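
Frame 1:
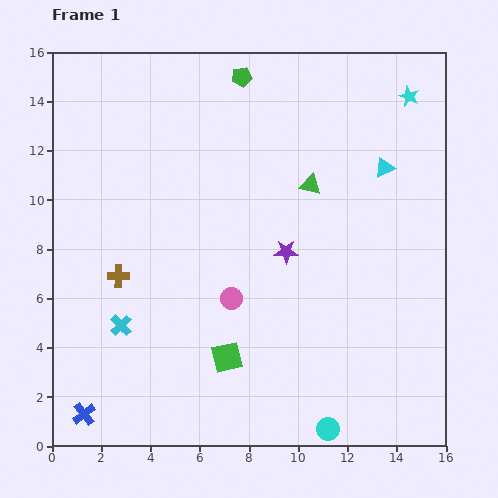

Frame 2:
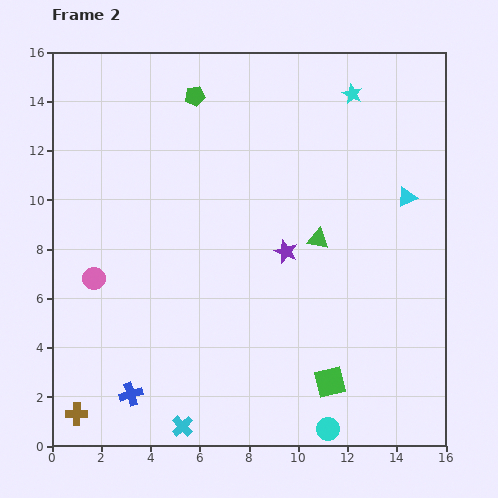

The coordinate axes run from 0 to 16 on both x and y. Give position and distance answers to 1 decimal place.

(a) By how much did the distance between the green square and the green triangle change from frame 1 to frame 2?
-2.0

Distance in frame 1: 7.8. Distance in frame 2: 5.8.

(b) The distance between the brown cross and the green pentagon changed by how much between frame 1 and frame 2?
+4.3

Distance in frame 1: 9.5. Distance in frame 2: 13.8.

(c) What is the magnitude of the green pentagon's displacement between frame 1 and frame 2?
2.1

The green pentagon moved from (7.7, 15.0) to (5.8, 14.2), a distance of √(1.9² + 0.8²) ≈ 2.1.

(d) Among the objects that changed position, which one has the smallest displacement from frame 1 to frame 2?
the cyan triangle

(moved 1.5)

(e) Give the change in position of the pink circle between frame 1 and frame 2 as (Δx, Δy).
(-5.6, 0.8)

The pink circle was at (7.3, 6.0) in frame 1 and (1.7, 6.8) in frame 2.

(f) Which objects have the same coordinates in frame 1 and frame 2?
the cyan circle, the purple star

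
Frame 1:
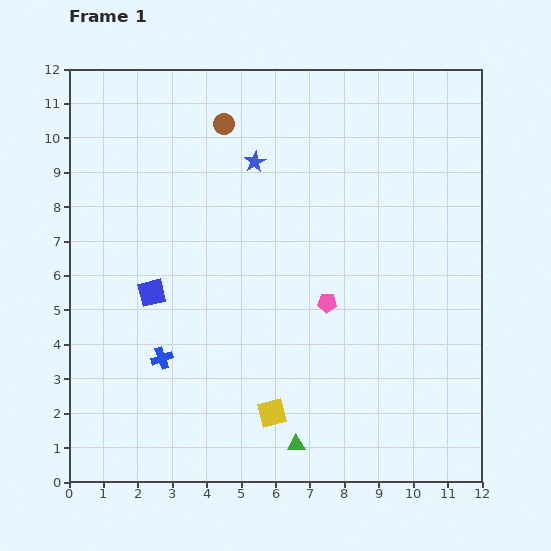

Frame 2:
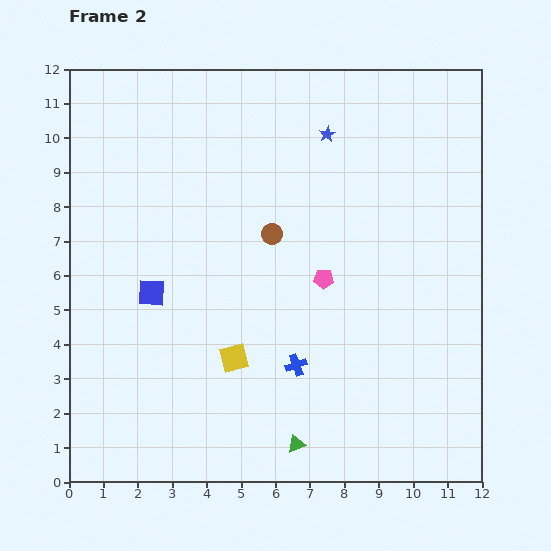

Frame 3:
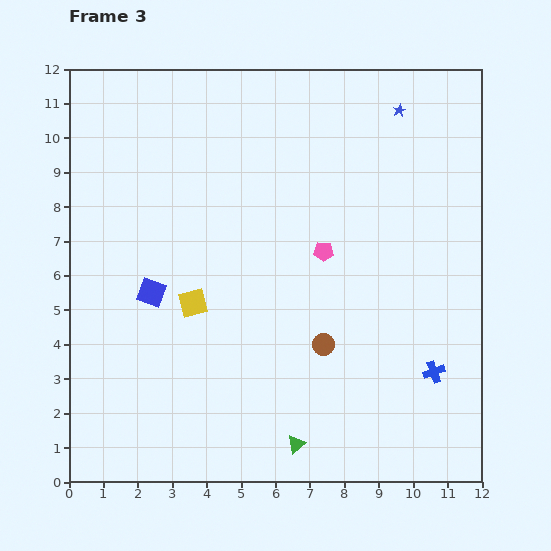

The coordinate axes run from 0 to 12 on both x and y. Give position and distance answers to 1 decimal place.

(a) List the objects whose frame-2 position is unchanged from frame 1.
the blue square, the green triangle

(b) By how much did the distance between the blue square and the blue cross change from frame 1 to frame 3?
+6.6

Distance in frame 1: 1.9. Distance in frame 3: 8.5.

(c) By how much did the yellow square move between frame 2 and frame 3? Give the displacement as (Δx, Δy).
(-1.2, 1.6)

The yellow square was at (4.8, 3.6) in frame 2 and (3.6, 5.2) in frame 3.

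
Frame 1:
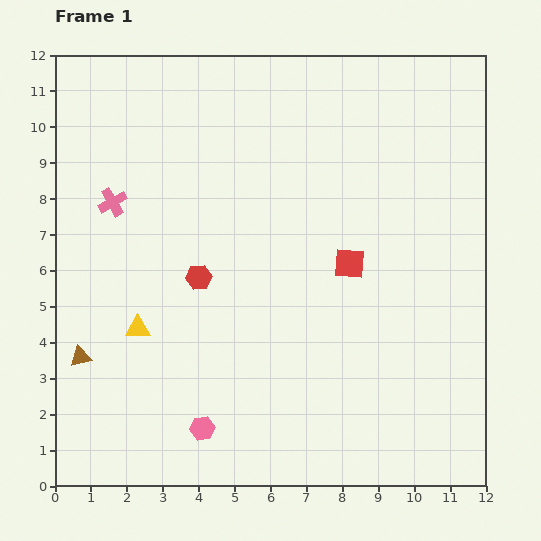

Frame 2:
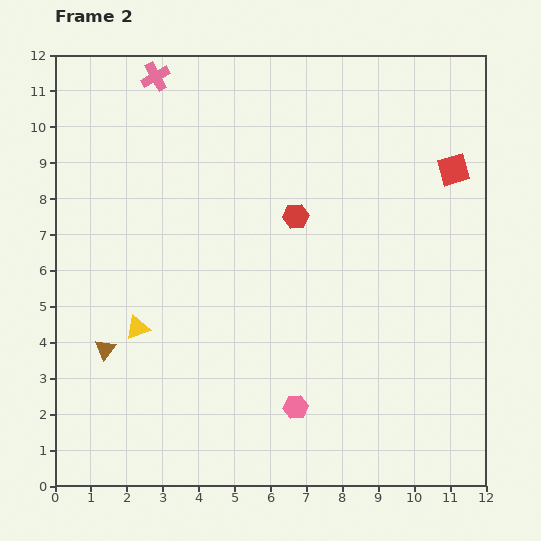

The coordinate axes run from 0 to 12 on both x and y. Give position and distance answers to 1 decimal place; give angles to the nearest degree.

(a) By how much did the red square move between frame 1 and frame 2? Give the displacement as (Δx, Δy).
(2.9, 2.6)

The red square was at (8.2, 6.2) in frame 1 and (11.1, 8.8) in frame 2.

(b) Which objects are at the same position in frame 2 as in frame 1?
the yellow triangle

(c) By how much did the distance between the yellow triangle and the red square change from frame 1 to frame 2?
+3.6

Distance in frame 1: 6.2. Distance in frame 2: 9.8.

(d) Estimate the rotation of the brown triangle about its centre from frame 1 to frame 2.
38° counter-clockwise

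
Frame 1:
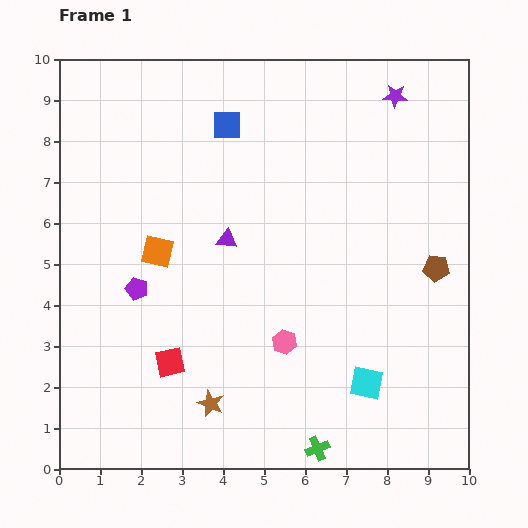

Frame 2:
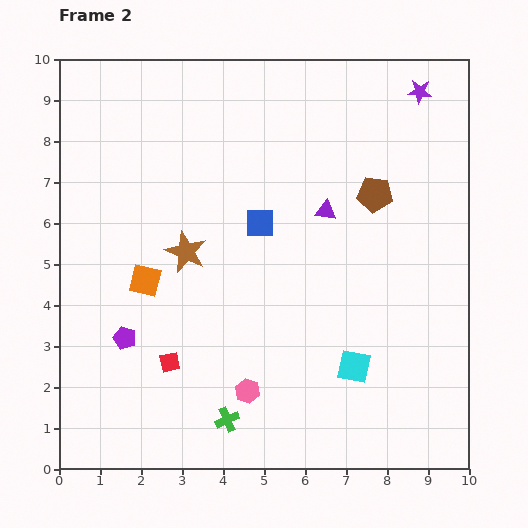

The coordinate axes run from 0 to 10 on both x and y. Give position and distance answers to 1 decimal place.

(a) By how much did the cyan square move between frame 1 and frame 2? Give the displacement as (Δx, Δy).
(-0.3, 0.4)

The cyan square was at (7.5, 2.1) in frame 1 and (7.2, 2.5) in frame 2.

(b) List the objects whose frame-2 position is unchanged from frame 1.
the red square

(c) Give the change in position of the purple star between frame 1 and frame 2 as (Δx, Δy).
(0.6, 0.1)

The purple star was at (8.2, 9.1) in frame 1 and (8.8, 9.2) in frame 2.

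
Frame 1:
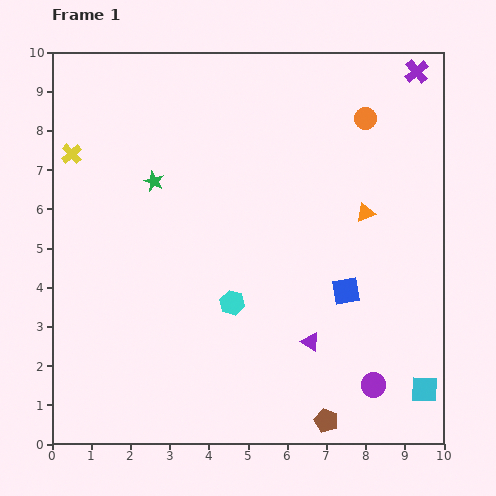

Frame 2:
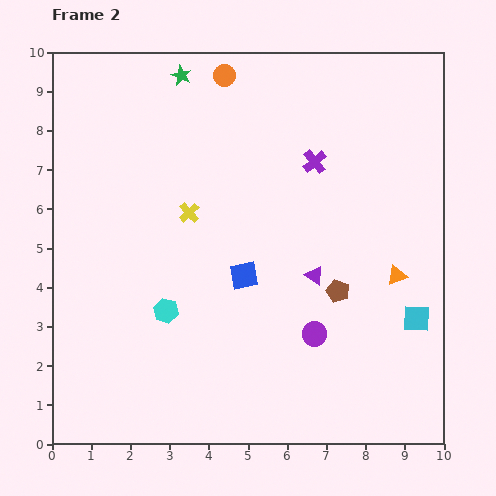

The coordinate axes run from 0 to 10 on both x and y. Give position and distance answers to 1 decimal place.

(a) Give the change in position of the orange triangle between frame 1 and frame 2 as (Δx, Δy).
(0.8, -1.6)

The orange triangle was at (8.0, 5.9) in frame 1 and (8.8, 4.3) in frame 2.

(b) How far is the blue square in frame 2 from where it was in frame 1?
2.6

The blue square moved from (7.5, 3.9) to (4.9, 4.3), a distance of √(2.6² + 0.4²) ≈ 2.6.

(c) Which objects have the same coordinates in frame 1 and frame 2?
none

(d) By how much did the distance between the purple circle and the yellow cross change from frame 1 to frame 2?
-5.2

Distance in frame 1: 9.7. Distance in frame 2: 4.5.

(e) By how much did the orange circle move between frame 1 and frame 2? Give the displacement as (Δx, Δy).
(-3.6, 1.1)

The orange circle was at (8.0, 8.3) in frame 1 and (4.4, 9.4) in frame 2.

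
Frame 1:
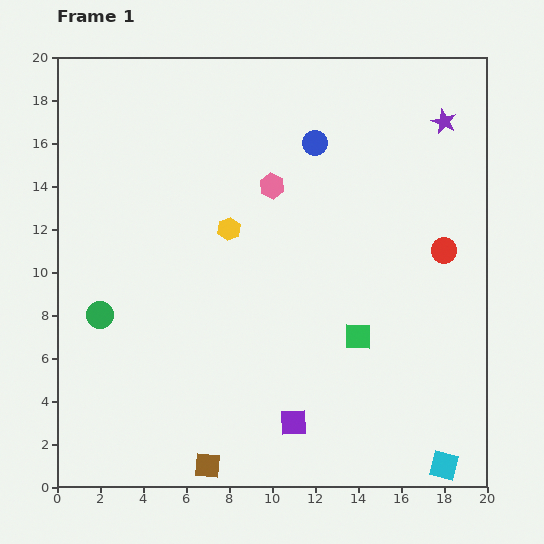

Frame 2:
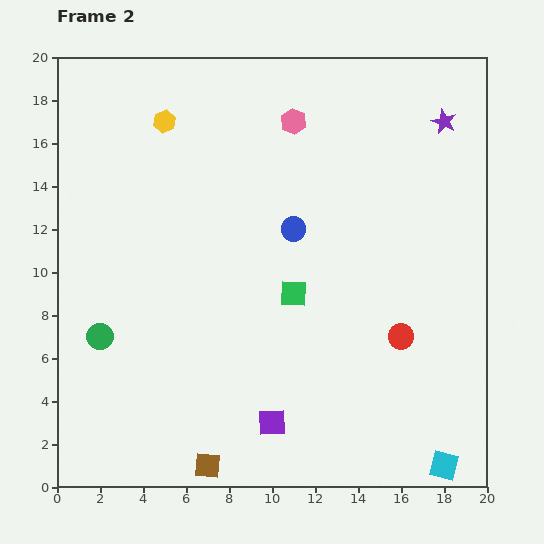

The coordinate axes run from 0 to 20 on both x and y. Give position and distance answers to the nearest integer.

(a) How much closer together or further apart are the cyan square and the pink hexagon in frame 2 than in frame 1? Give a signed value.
+2

Distance in frame 1: 15. Distance in frame 2: 17.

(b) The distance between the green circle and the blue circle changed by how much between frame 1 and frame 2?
-3

Distance in frame 1: 13. Distance in frame 2: 10.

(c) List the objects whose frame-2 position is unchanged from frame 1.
the brown square, the purple star, the cyan square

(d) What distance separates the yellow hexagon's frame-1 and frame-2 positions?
6

The yellow hexagon moved from (8, 12) to (5, 17), a distance of √(3² + 5²) ≈ 6.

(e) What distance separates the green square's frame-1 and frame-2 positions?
4

The green square moved from (14, 7) to (11, 9), a distance of √(3² + 2²) ≈ 4.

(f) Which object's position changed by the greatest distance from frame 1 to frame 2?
the yellow hexagon

(moved 6; next 4)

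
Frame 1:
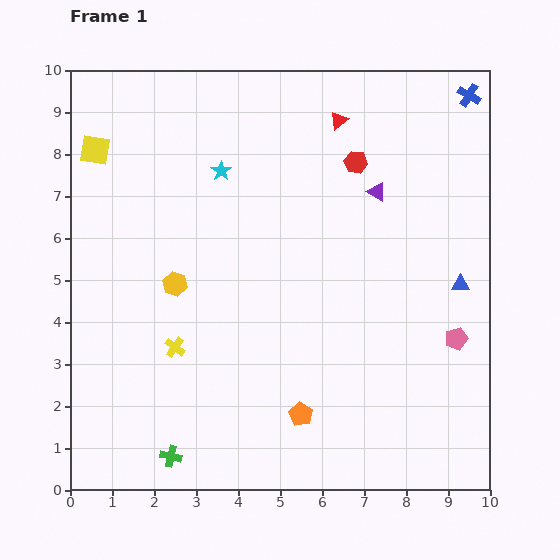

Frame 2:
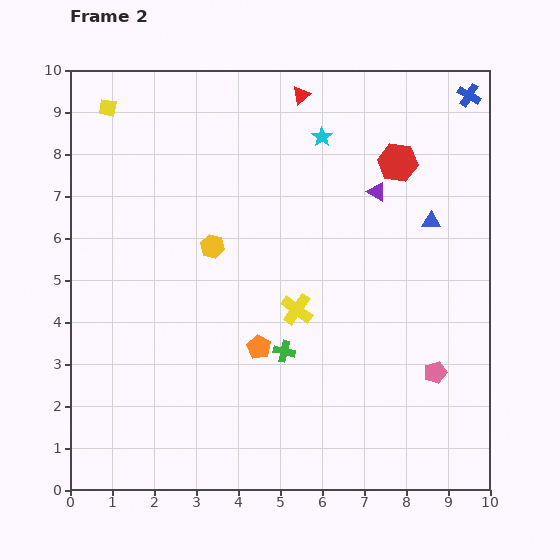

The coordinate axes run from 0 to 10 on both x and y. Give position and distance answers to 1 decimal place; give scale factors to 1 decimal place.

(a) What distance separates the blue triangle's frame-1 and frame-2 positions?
1.7

The blue triangle moved from (9.3, 4.9) to (8.6, 6.4), a distance of √(0.7² + 1.5²) ≈ 1.7.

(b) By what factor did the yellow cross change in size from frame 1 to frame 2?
1.5×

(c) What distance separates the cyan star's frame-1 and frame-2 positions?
2.5

The cyan star moved from (3.6, 7.6) to (6.0, 8.4), a distance of √(2.4² + 0.8²) ≈ 2.5.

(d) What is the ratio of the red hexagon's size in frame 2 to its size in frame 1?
1.7×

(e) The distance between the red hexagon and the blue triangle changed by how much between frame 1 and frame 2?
-2.2

Distance in frame 1: 3.8. Distance in frame 2: 1.6.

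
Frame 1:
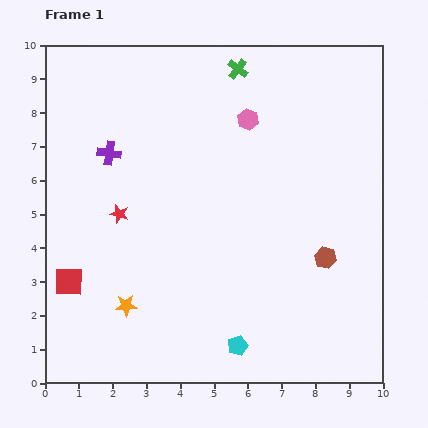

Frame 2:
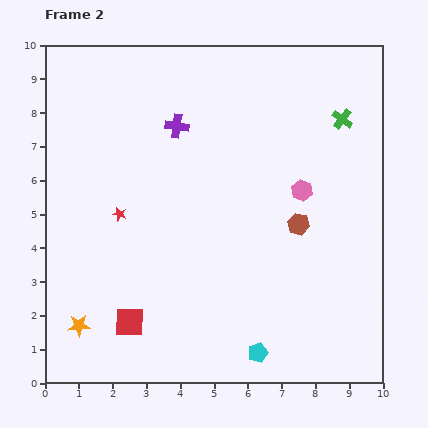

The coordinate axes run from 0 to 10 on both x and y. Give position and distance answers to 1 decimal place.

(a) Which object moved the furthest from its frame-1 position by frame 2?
the green cross

(moved 3.4; next 2.6)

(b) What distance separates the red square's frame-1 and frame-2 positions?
2.2

The red square moved from (0.7, 3.0) to (2.5, 1.8), a distance of √(1.8² + 1.2²) ≈ 2.2.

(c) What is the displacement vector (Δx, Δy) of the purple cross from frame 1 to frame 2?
(2.0, 0.8)

The purple cross was at (1.9, 6.8) in frame 1 and (3.9, 7.6) in frame 2.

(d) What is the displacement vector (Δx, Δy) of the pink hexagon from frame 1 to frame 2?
(1.6, -2.1)

The pink hexagon was at (6.0, 7.8) in frame 1 and (7.6, 5.7) in frame 2.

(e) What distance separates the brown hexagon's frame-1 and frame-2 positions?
1.3

The brown hexagon moved from (8.3, 3.7) to (7.5, 4.7), a distance of √(0.8² + 1.0²) ≈ 1.3.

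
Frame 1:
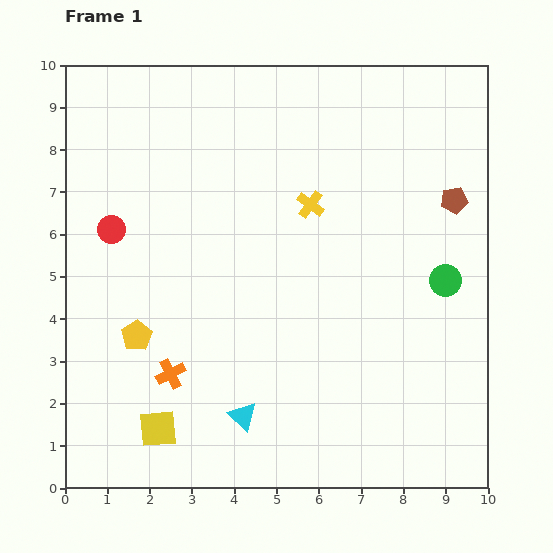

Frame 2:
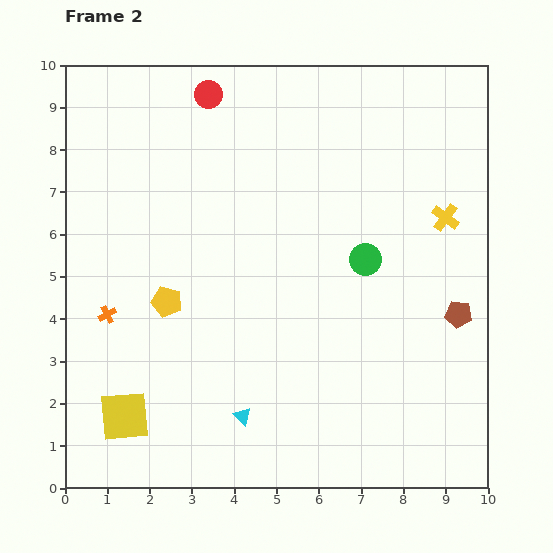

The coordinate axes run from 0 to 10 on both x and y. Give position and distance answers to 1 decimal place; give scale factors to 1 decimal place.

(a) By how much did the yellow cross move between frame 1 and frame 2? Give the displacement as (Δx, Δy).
(3.2, -0.3)

The yellow cross was at (5.8, 6.7) in frame 1 and (9.0, 6.4) in frame 2.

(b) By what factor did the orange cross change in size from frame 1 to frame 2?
0.6×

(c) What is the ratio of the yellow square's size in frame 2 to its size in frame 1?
1.3×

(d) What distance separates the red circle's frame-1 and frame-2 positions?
3.9

The red circle moved from (1.1, 6.1) to (3.4, 9.3), a distance of √(2.3² + 3.2²) ≈ 3.9.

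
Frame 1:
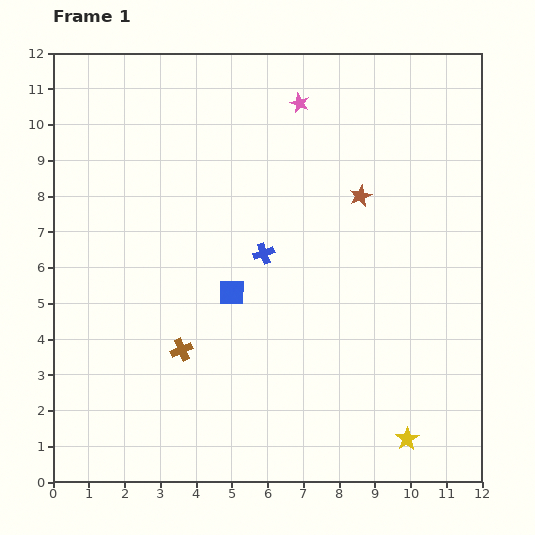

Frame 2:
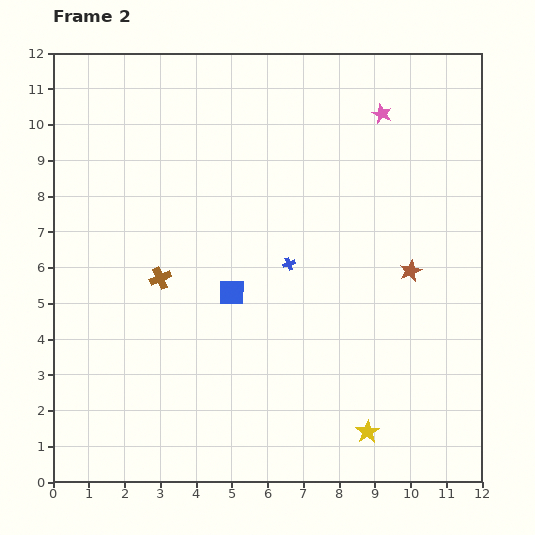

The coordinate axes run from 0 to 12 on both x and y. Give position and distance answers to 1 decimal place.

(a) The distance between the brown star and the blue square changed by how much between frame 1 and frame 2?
+0.5

Distance in frame 1: 4.5. Distance in frame 2: 5.0.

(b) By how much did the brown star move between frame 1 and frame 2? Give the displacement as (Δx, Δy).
(1.4, -2.1)

The brown star was at (8.6, 8.0) in frame 1 and (10.0, 5.9) in frame 2.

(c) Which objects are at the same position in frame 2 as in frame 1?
the blue square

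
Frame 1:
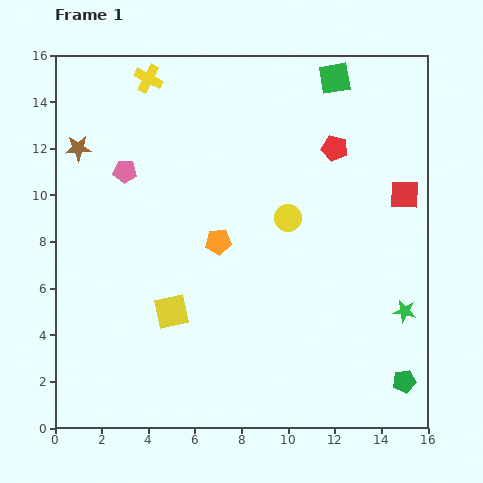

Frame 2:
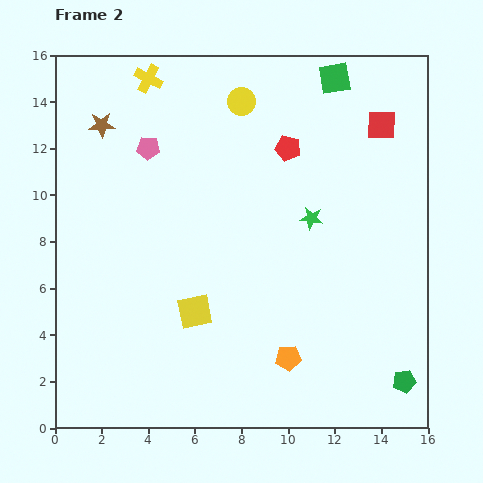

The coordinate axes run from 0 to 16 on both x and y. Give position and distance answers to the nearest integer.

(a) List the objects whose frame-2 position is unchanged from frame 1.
the green pentagon, the yellow cross, the green square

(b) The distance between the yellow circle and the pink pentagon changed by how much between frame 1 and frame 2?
-3

Distance in frame 1: 7. Distance in frame 2: 4.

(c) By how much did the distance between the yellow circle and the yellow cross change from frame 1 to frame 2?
-4

Distance in frame 1: 8. Distance in frame 2: 4.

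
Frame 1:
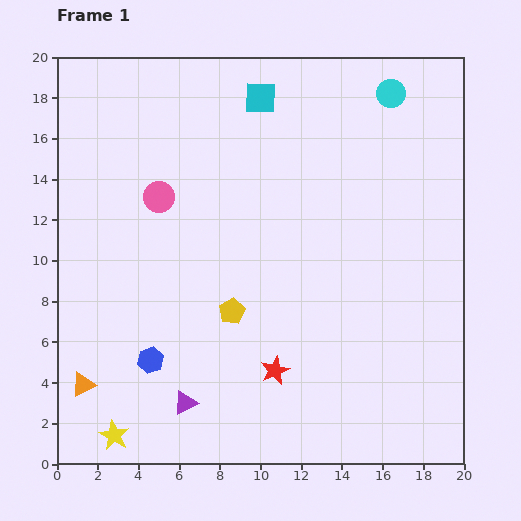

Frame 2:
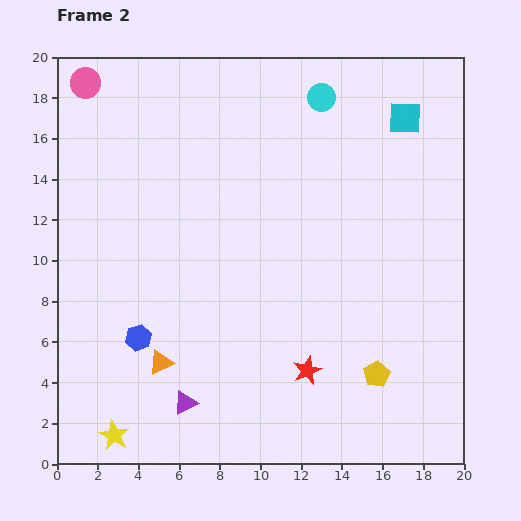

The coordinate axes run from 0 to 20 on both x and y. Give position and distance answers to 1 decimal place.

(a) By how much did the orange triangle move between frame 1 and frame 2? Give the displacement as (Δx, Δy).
(3.8, 1.1)

The orange triangle was at (1.3, 3.9) in frame 1 and (5.1, 5.0) in frame 2.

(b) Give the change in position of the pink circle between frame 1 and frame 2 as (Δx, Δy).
(-3.6, 5.6)

The pink circle was at (5.0, 13.1) in frame 1 and (1.4, 18.7) in frame 2.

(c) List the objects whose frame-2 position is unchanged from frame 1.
the yellow star, the purple triangle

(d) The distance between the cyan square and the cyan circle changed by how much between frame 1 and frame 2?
-2.2

Distance in frame 1: 6.4. Distance in frame 2: 4.2.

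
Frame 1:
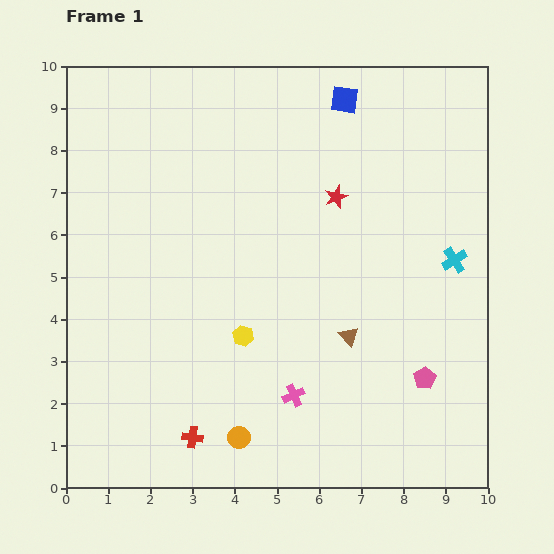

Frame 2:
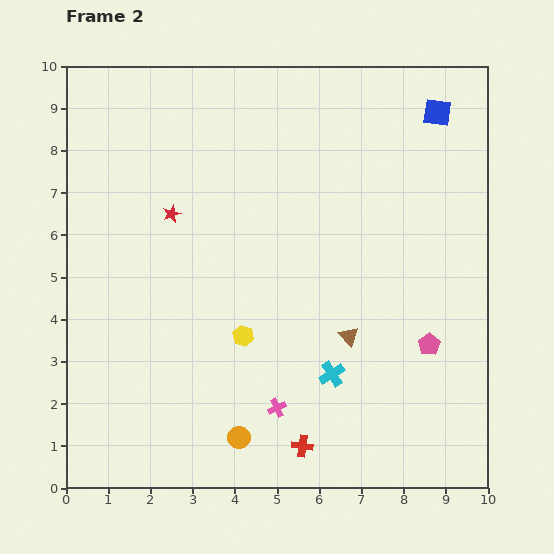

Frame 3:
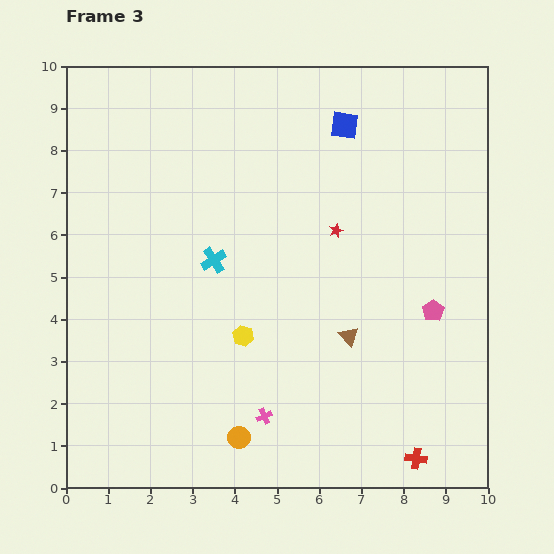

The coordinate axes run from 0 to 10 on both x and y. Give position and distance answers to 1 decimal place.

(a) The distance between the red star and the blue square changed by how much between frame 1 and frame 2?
+4.4

Distance in frame 1: 2.3. Distance in frame 2: 6.7.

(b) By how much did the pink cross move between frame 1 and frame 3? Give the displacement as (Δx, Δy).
(-0.7, -0.5)

The pink cross was at (5.4, 2.2) in frame 1 and (4.7, 1.7) in frame 3.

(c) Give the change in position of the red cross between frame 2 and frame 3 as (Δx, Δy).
(2.7, -0.3)

The red cross was at (5.6, 1.0) in frame 2 and (8.3, 0.7) in frame 3.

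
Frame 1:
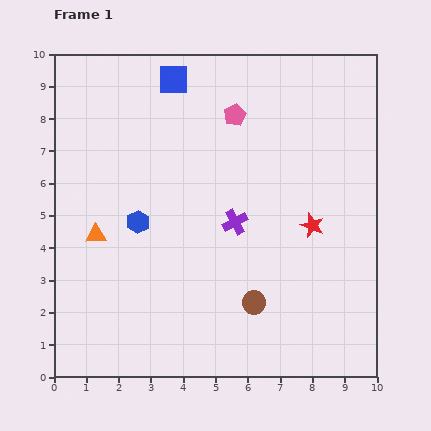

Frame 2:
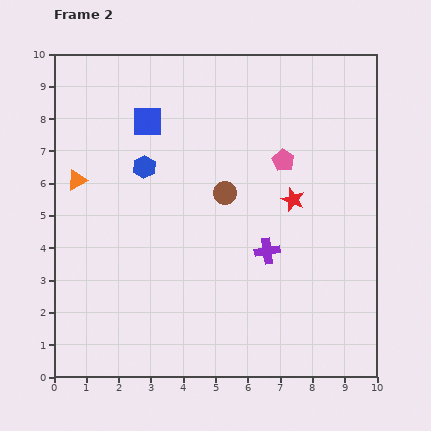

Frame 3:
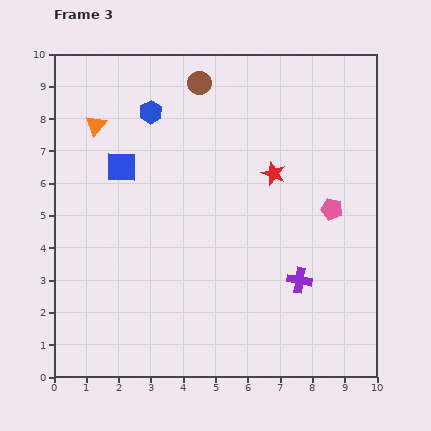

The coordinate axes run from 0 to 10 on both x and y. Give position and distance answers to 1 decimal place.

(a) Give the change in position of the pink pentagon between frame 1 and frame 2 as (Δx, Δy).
(1.5, -1.4)

The pink pentagon was at (5.6, 8.1) in frame 1 and (7.1, 6.7) in frame 2.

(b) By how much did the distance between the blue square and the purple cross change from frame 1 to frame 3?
+1.7

Distance in frame 1: 4.8. Distance in frame 3: 6.5.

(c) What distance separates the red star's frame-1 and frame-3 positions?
2.0

The red star moved from (8.0, 4.7) to (6.8, 6.3), a distance of √(1.2² + 1.6²) ≈ 2.0.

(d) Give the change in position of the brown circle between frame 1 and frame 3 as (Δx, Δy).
(-1.7, 6.8)

The brown circle was at (6.2, 2.3) in frame 1 and (4.5, 9.1) in frame 3.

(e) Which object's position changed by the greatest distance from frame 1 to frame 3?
the brown circle

(moved 7.0; next 4.2)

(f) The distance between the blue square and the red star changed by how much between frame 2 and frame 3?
-0.4

Distance in frame 2: 5.1. Distance in frame 3: 4.7.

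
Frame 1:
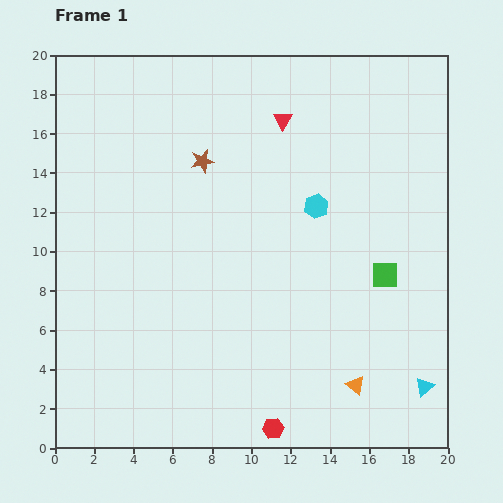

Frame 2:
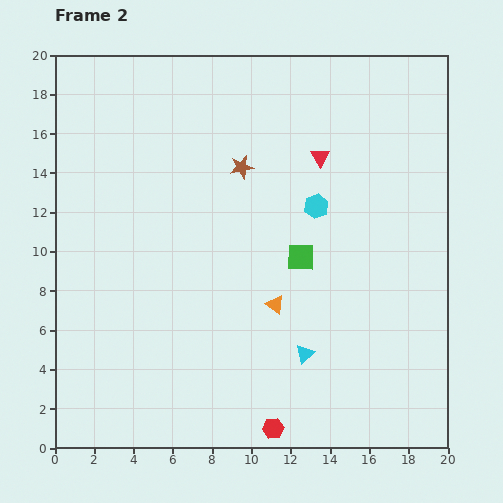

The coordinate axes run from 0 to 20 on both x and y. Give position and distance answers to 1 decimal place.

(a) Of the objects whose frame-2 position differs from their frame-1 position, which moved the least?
the brown star

(moved 2.0)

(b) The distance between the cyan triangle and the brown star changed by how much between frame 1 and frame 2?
-6.1

Distance in frame 1: 16.1. Distance in frame 2: 10.0.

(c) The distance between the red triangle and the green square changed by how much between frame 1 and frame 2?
-4.3

Distance in frame 1: 9.5. Distance in frame 2: 5.2.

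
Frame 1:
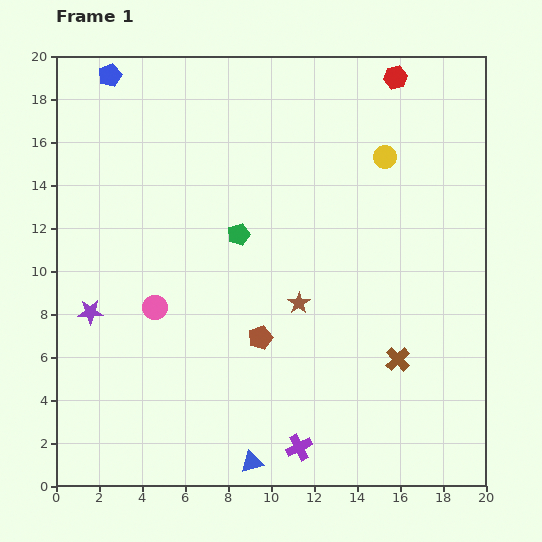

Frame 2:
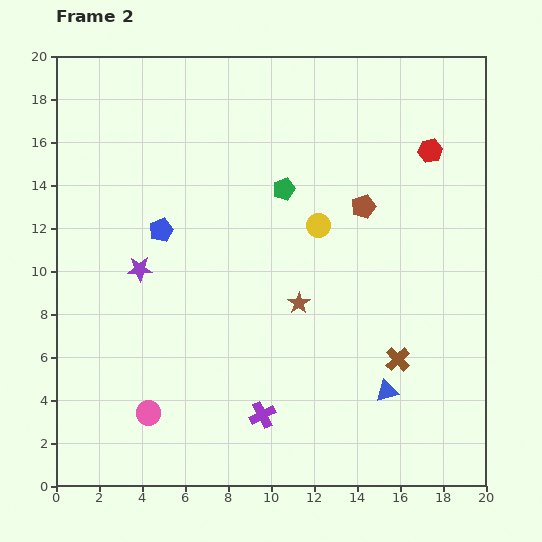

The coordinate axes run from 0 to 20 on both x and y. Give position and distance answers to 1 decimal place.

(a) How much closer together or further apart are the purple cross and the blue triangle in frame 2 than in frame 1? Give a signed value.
+3.6

Distance in frame 1: 2.3. Distance in frame 2: 5.9.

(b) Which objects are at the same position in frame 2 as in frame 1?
the brown cross, the brown star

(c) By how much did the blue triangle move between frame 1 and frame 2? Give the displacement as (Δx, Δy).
(6.3, 3.3)

The blue triangle was at (9.1, 1.1) in frame 1 and (15.4, 4.4) in frame 2.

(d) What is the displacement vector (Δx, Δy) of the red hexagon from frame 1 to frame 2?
(1.6, -3.4)

The red hexagon was at (15.8, 19.0) in frame 1 and (17.4, 15.6) in frame 2.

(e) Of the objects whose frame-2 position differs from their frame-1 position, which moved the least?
the purple cross

(moved 2.3)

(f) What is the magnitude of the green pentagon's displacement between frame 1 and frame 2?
3.0

The green pentagon moved from (8.5, 11.7) to (10.6, 13.8), a distance of √(2.1² + 2.1²) ≈ 3.0.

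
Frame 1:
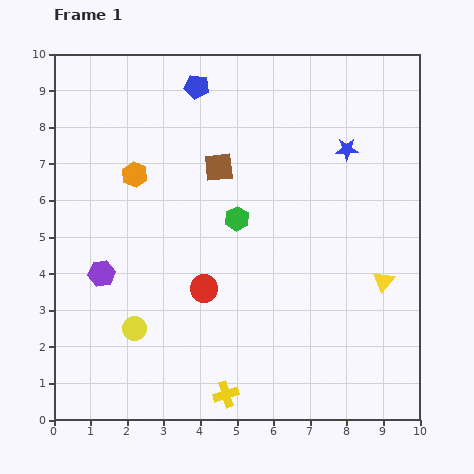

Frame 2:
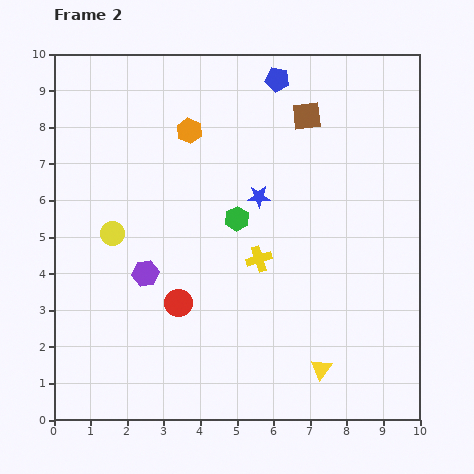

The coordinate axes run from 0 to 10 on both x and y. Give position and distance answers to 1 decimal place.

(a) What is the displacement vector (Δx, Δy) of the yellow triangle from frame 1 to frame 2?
(-1.7, -2.4)

The yellow triangle was at (9.0, 3.8) in frame 1 and (7.3, 1.4) in frame 2.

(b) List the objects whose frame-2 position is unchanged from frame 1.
the green hexagon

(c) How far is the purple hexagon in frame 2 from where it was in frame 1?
1.2

The purple hexagon moved from (1.3, 4.0) to (2.5, 4.0), a distance of √(1.2² + 0.0²) ≈ 1.2.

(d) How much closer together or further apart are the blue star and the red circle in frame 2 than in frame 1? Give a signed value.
-1.8

Distance in frame 1: 5.4. Distance in frame 2: 3.6.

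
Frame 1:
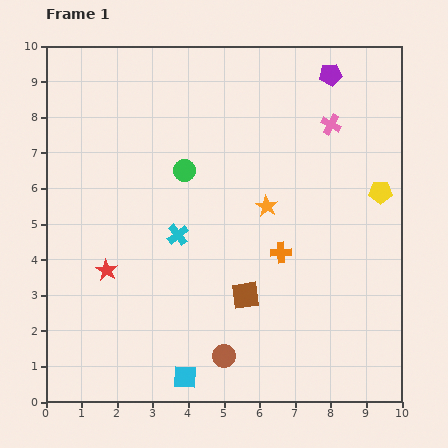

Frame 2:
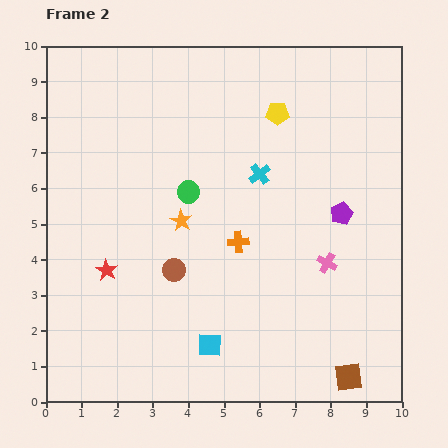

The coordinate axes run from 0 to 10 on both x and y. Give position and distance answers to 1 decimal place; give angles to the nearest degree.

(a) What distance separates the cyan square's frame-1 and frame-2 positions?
1.1

The cyan square moved from (3.9, 0.7) to (4.6, 1.6), a distance of √(0.7² + 0.9²) ≈ 1.1.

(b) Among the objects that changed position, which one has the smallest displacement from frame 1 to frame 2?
the green circle

(moved 0.6)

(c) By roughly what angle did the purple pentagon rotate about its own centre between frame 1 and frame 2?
17° counter-clockwise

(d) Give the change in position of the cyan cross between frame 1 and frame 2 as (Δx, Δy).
(2.3, 1.7)

The cyan cross was at (3.7, 4.7) in frame 1 and (6.0, 6.4) in frame 2.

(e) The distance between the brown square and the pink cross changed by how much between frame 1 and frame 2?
-2.1

Distance in frame 1: 5.4. Distance in frame 2: 3.3.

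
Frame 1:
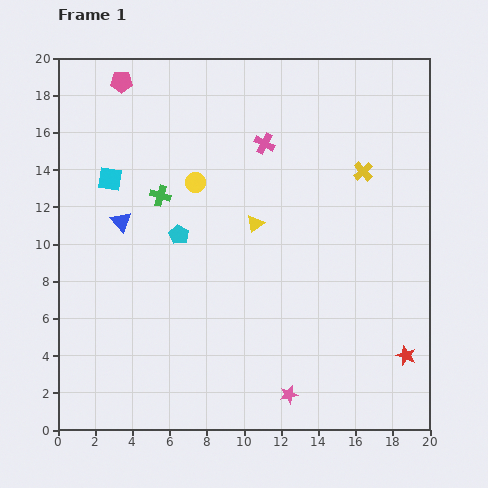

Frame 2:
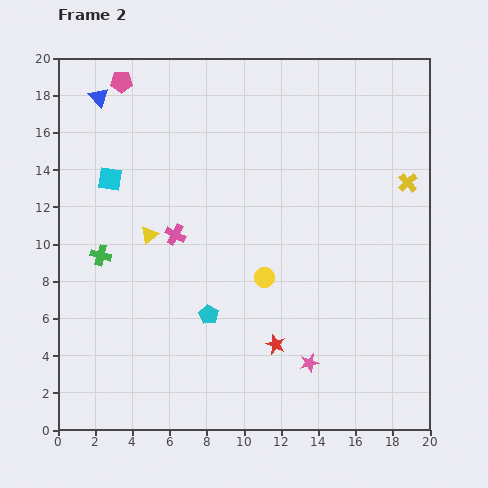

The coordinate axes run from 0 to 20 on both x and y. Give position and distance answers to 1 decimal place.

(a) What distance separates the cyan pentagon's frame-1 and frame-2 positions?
4.6

The cyan pentagon moved from (6.5, 10.5) to (8.1, 6.2), a distance of √(1.6² + 4.3²) ≈ 4.6.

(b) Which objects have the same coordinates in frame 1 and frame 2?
the pink pentagon, the cyan square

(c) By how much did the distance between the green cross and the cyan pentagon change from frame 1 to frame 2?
+4.3

Distance in frame 1: 2.3. Distance in frame 2: 6.6.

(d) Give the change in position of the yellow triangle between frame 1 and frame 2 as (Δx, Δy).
(-5.7, -0.6)

The yellow triangle was at (10.6, 11.1) in frame 1 and (4.9, 10.5) in frame 2.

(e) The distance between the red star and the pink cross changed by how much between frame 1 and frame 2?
-5.7

Distance in frame 1: 13.7. Distance in frame 2: 8.0.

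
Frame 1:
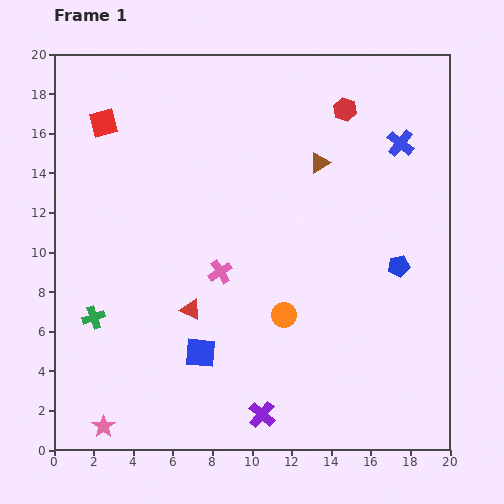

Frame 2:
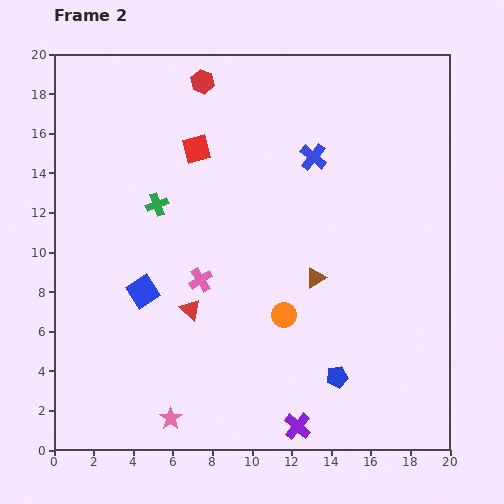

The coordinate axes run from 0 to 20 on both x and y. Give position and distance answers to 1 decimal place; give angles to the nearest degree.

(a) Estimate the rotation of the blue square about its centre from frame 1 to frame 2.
38° counter-clockwise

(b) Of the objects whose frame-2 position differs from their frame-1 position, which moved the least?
the pink cross

(moved 1.1)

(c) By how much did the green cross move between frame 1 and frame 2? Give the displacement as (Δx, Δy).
(3.2, 5.7)

The green cross was at (2.0, 6.7) in frame 1 and (5.2, 12.4) in frame 2.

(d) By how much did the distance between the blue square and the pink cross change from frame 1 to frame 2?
-1.2

Distance in frame 1: 4.2. Distance in frame 2: 3.0.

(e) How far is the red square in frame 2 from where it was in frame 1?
4.9

The red square moved from (2.5, 16.5) to (7.2, 15.2), a distance of √(4.7² + 1.3²) ≈ 4.9.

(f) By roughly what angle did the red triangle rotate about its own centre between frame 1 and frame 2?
15° clockwise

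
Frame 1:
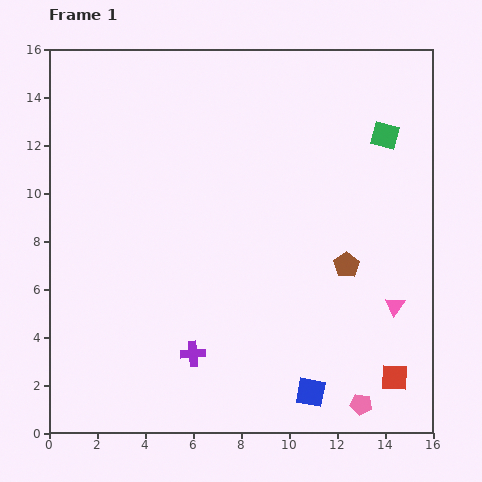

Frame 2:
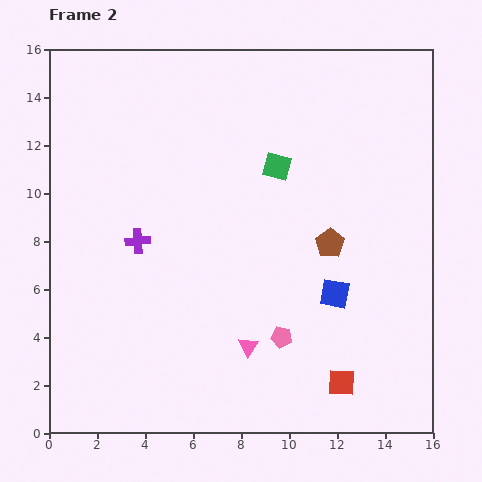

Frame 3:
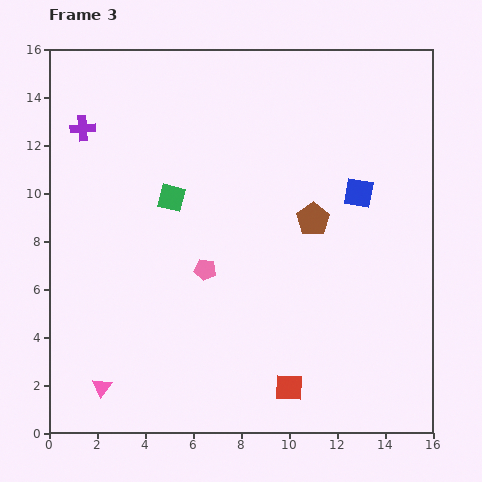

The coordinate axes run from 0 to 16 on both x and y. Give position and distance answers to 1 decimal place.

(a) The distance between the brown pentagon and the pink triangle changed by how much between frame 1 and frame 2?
+2.9

Distance in frame 1: 2.6. Distance in frame 2: 5.5.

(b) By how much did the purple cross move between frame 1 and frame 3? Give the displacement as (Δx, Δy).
(-4.6, 9.4)

The purple cross was at (6.0, 3.3) in frame 1 and (1.4, 12.7) in frame 3.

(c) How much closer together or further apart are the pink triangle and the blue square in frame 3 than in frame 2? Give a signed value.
+9.2

Distance in frame 2: 4.2. Distance in frame 3: 13.4.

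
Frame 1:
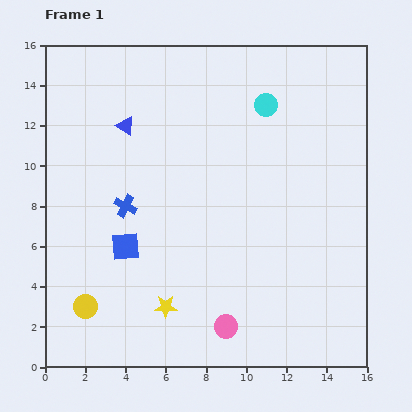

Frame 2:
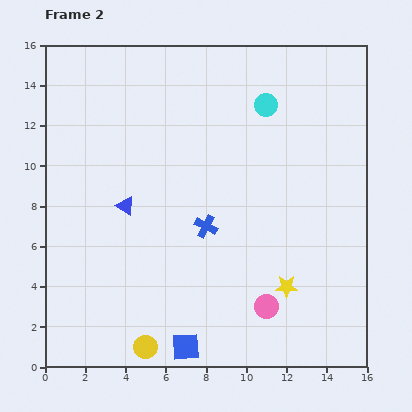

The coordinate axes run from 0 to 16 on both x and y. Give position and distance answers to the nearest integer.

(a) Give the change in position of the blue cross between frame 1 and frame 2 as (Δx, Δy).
(4, -1)

The blue cross was at (4, 8) in frame 1 and (8, 7) in frame 2.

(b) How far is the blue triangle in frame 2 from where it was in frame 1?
4

The blue triangle moved from (4, 12) to (4, 8), a distance of √(0² + 4²) ≈ 4.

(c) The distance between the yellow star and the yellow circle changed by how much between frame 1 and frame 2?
+4

Distance in frame 1: 4. Distance in frame 2: 8.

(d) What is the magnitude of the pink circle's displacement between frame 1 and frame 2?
2

The pink circle moved from (9, 2) to (11, 3), a distance of √(2² + 1²) ≈ 2.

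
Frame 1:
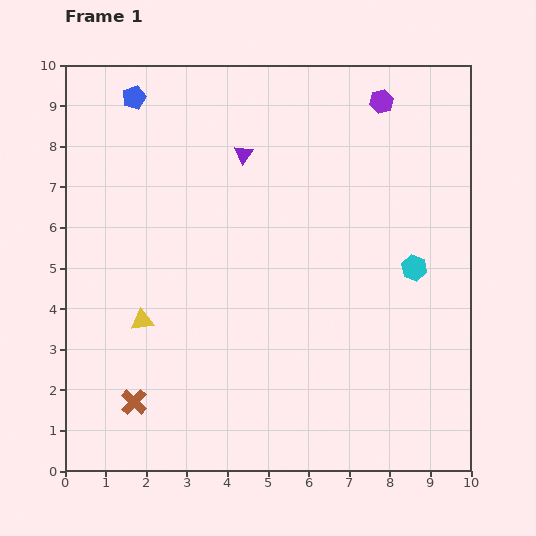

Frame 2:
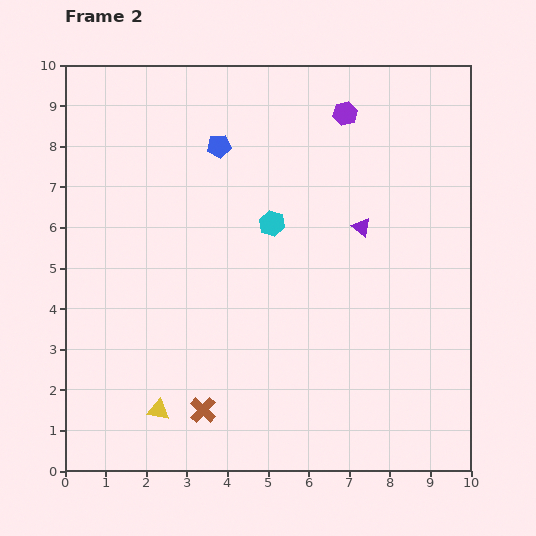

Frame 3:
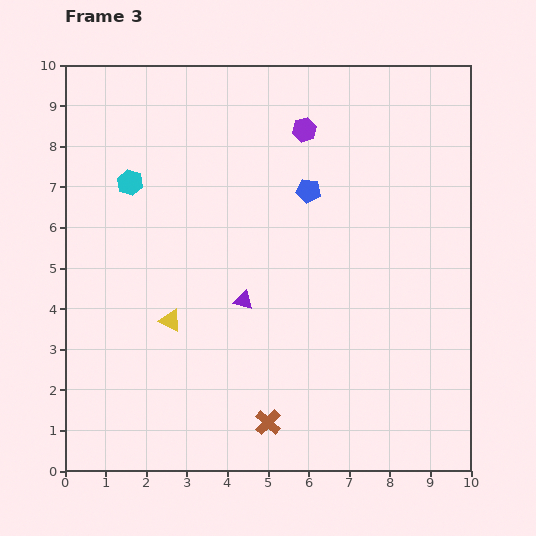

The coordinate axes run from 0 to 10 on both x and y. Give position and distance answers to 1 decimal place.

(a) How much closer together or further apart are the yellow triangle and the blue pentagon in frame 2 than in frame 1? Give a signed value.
+1.2

Distance in frame 1: 5.5. Distance in frame 2: 6.7.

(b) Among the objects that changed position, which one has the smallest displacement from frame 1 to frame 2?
the purple hexagon

(moved 0.9)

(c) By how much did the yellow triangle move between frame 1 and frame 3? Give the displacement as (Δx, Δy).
(0.7, 0.0)

The yellow triangle was at (1.9, 3.7) in frame 1 and (2.6, 3.7) in frame 3.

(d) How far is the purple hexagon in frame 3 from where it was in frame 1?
2.0

The purple hexagon moved from (7.8, 9.1) to (5.9, 8.4), a distance of √(1.9² + 0.7²) ≈ 2.0.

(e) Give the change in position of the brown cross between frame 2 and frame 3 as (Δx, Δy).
(1.6, -0.3)

The brown cross was at (3.4, 1.5) in frame 2 and (5.0, 1.2) in frame 3.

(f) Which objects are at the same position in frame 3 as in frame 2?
none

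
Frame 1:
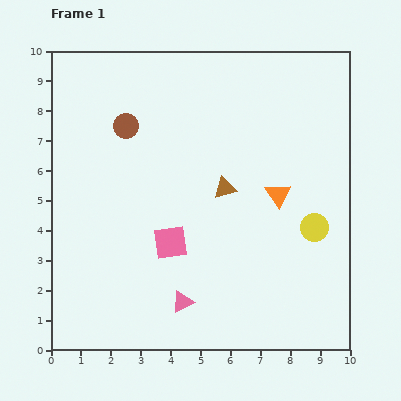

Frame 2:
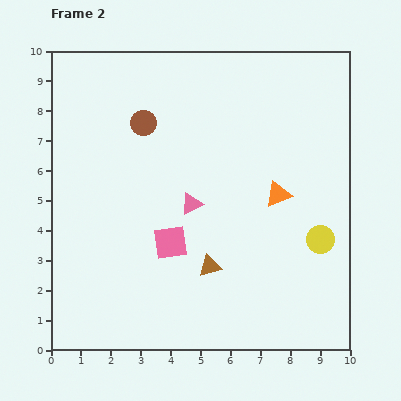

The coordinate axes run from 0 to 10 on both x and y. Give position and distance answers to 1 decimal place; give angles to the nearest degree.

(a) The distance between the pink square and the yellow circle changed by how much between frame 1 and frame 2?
+0.2

Distance in frame 1: 4.8. Distance in frame 2: 5.0.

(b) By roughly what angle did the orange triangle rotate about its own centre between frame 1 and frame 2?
42° clockwise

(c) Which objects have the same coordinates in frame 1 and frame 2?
the pink square, the orange triangle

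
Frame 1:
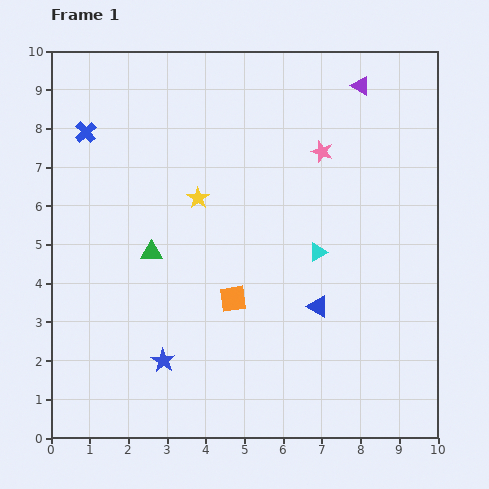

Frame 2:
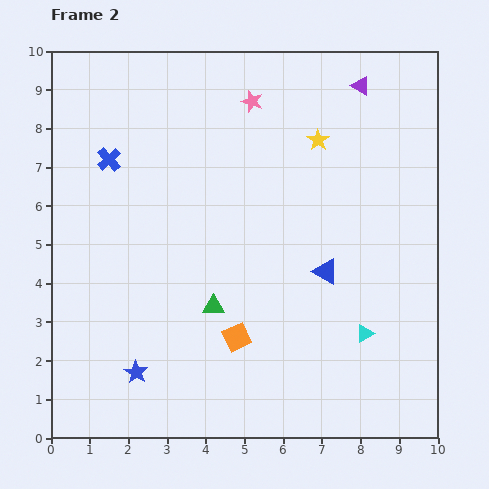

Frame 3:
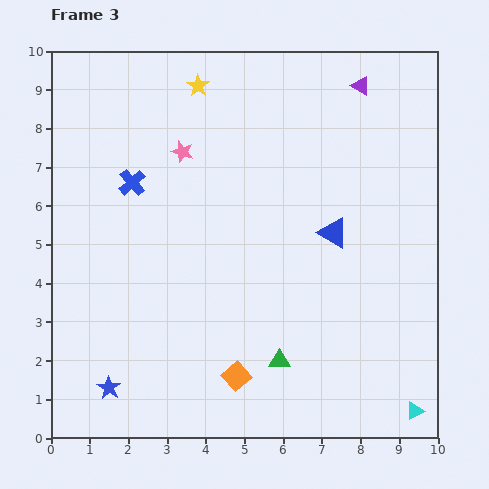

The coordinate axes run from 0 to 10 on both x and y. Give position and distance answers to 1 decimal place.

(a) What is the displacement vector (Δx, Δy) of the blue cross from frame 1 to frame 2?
(0.6, -0.7)

The blue cross was at (0.9, 7.9) in frame 1 and (1.5, 7.2) in frame 2.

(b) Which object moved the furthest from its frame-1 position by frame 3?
the cyan triangle

(moved 4.8; next 4.3)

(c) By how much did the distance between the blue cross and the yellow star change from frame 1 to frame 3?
-0.4

Distance in frame 1: 3.4. Distance in frame 3: 3.0.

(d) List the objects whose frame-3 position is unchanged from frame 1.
the purple triangle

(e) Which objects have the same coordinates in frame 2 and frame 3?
the purple triangle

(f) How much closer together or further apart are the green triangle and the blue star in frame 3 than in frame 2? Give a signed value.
+1.9

Distance in frame 2: 2.6. Distance in frame 3: 4.5.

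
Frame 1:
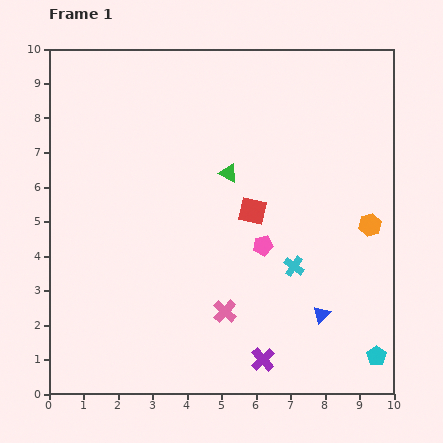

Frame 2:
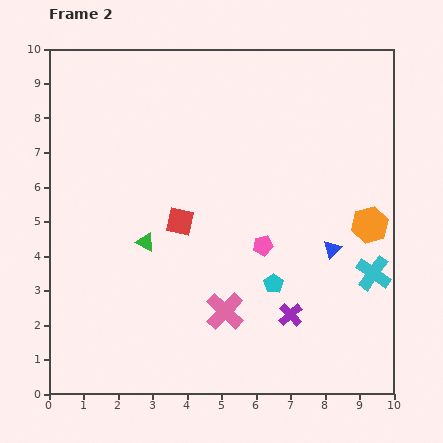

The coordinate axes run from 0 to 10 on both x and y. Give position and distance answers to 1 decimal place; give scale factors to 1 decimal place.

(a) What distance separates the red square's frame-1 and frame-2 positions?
2.1

The red square moved from (5.9, 5.3) to (3.8, 5.0), a distance of √(2.1² + 0.3²) ≈ 2.1.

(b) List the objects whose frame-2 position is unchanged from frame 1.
the pink pentagon, the pink cross, the orange hexagon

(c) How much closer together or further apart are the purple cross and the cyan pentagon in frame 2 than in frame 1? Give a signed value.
-2.3

Distance in frame 1: 3.3. Distance in frame 2: 1.0.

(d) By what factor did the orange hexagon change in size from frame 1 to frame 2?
1.6×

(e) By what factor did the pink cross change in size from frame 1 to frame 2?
1.6×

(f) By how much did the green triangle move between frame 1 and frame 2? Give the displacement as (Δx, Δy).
(-2.4, -2.0)

The green triangle was at (5.2, 6.4) in frame 1 and (2.8, 4.4) in frame 2.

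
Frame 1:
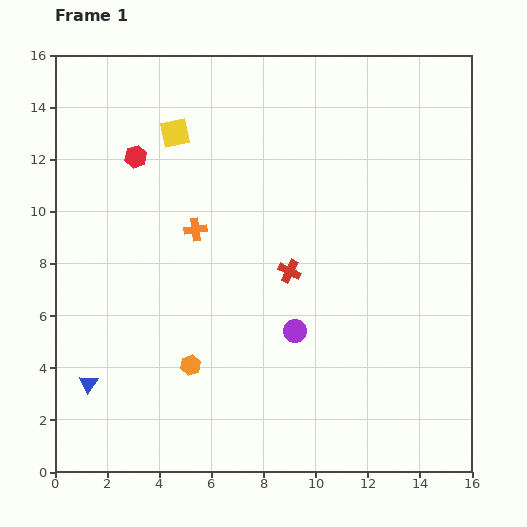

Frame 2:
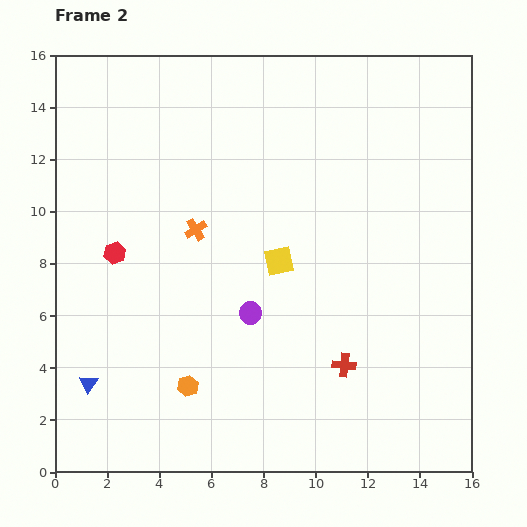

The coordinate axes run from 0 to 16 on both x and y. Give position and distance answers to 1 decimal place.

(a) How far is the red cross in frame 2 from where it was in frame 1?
4.2

The red cross moved from (9.0, 7.7) to (11.1, 4.1), a distance of √(2.1² + 3.6²) ≈ 4.2.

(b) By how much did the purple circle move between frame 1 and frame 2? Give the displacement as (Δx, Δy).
(-1.7, 0.7)

The purple circle was at (9.2, 5.4) in frame 1 and (7.5, 6.1) in frame 2.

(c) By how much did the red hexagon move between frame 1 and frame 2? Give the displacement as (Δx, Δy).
(-0.8, -3.7)

The red hexagon was at (3.1, 12.1) in frame 1 and (2.3, 8.4) in frame 2.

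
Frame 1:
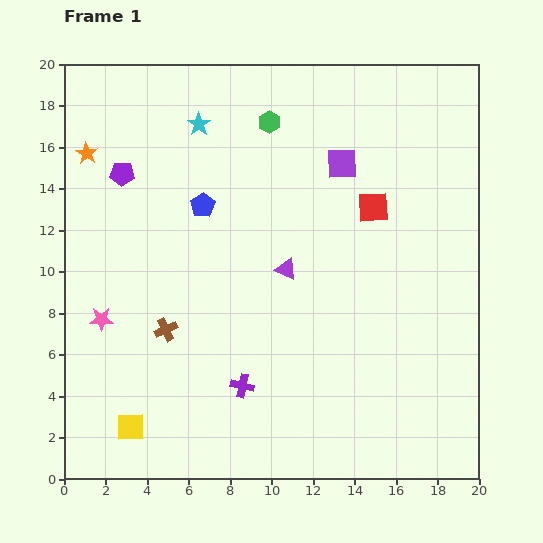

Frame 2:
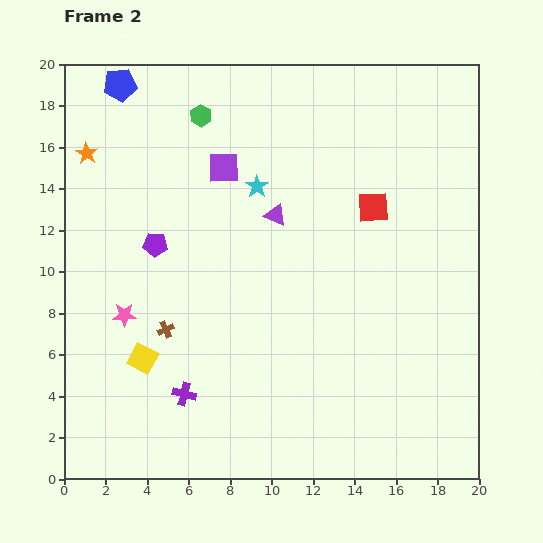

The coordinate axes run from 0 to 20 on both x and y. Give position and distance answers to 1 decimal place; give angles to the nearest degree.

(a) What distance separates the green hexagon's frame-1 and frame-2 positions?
3.3

The green hexagon moved from (9.9, 17.2) to (6.6, 17.5), a distance of √(3.3² + 0.3²) ≈ 3.3.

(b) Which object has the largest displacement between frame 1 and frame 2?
the blue pentagon

(moved 7.0; next 5.7)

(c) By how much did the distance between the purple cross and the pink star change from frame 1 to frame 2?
-2.7

Distance in frame 1: 7.5. Distance in frame 2: 4.8.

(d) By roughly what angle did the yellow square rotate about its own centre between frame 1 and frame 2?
29° clockwise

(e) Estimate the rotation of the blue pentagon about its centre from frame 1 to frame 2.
25° clockwise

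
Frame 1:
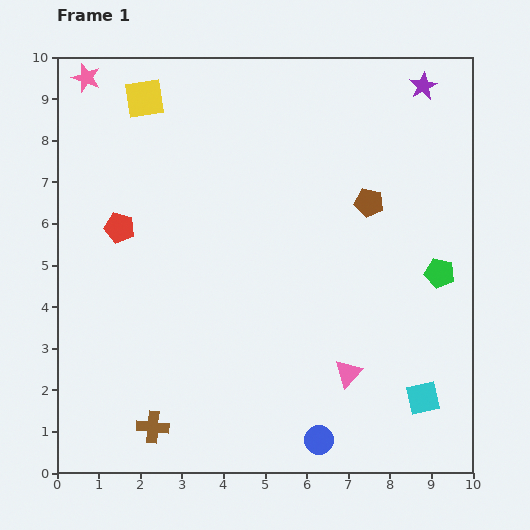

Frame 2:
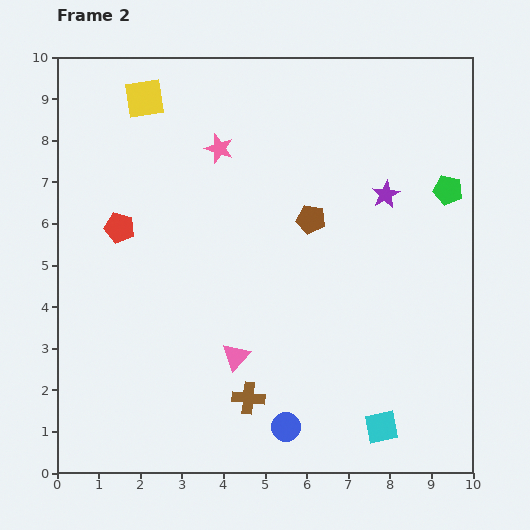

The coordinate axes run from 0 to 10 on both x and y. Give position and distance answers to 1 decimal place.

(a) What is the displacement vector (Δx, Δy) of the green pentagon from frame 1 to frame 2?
(0.2, 2.0)

The green pentagon was at (9.2, 4.8) in frame 1 and (9.4, 6.8) in frame 2.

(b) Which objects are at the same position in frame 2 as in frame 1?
the yellow square, the red pentagon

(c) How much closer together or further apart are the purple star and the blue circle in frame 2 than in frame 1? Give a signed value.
-2.8

Distance in frame 1: 8.9. Distance in frame 2: 6.1.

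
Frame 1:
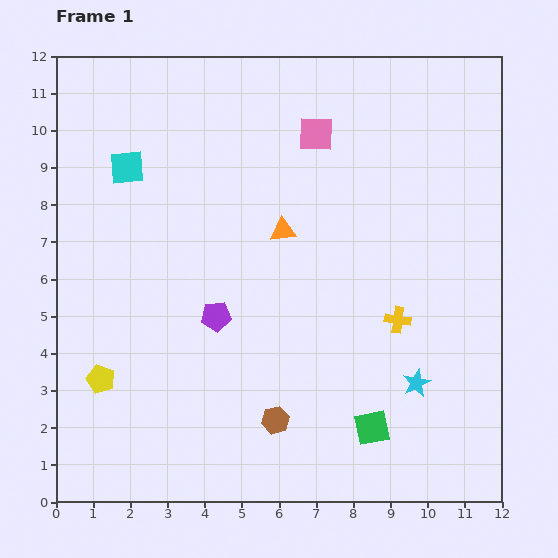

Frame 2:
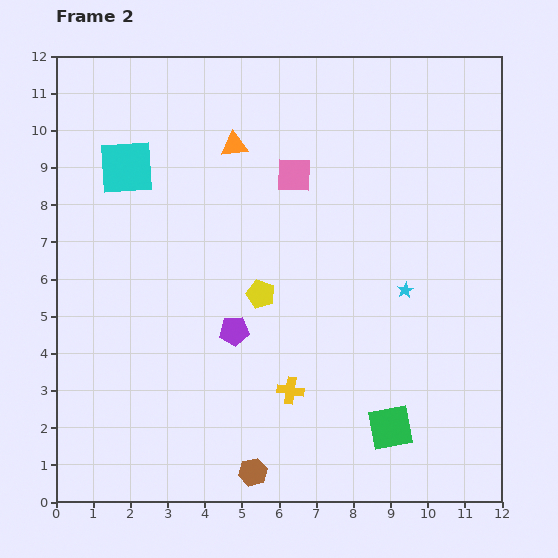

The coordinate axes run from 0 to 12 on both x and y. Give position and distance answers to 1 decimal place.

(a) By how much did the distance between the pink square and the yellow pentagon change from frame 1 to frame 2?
-5.5

Distance in frame 1: 8.8. Distance in frame 2: 3.3.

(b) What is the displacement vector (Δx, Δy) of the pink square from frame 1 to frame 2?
(-0.6, -1.1)

The pink square was at (7.0, 9.9) in frame 1 and (6.4, 8.8) in frame 2.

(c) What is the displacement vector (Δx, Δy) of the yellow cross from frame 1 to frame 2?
(-2.9, -1.9)

The yellow cross was at (9.2, 4.9) in frame 1 and (6.3, 3.0) in frame 2.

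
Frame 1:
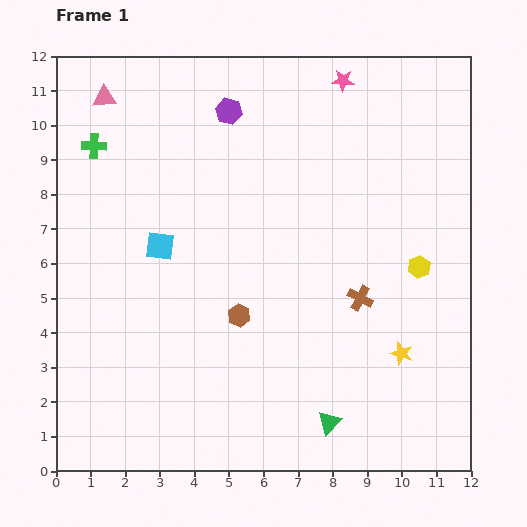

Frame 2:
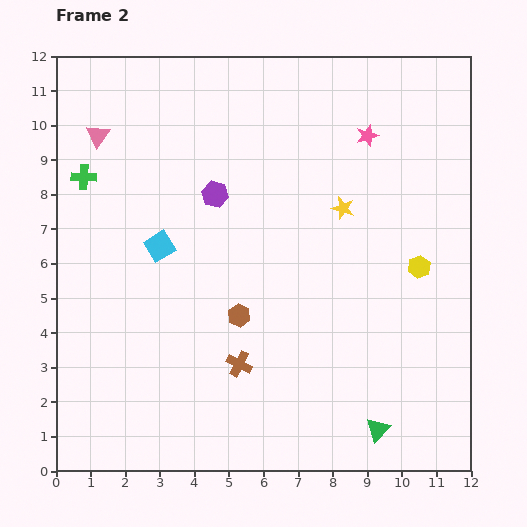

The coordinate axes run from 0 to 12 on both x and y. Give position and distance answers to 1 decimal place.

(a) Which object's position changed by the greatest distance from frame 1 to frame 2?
the yellow star

(moved 4.5; next 4.0)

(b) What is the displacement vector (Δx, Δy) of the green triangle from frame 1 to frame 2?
(1.4, -0.2)

The green triangle was at (7.9, 1.4) in frame 1 and (9.3, 1.2) in frame 2.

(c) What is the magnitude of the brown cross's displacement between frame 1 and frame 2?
4.0

The brown cross moved from (8.8, 5.0) to (5.3, 3.1), a distance of √(3.5² + 1.9²) ≈ 4.0.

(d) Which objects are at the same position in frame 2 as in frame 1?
the cyan square, the yellow hexagon, the brown hexagon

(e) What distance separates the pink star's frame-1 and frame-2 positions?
1.7

The pink star moved from (8.3, 11.3) to (9.0, 9.7), a distance of √(0.7² + 1.6²) ≈ 1.7.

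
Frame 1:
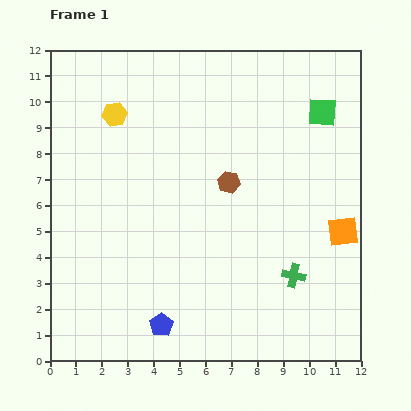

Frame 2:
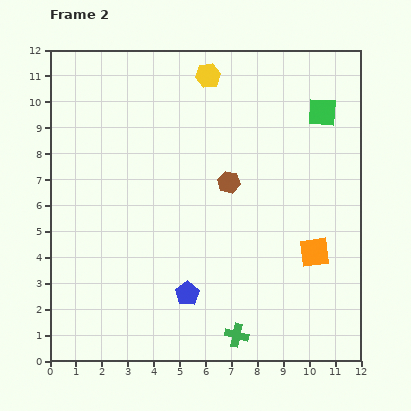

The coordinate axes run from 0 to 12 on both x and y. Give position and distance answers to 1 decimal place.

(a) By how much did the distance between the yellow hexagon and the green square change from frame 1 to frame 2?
-3.4

Distance in frame 1: 8.0. Distance in frame 2: 4.6.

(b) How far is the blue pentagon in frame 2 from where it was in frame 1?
1.6

The blue pentagon moved from (4.3, 1.4) to (5.3, 2.6), a distance of √(1.0² + 1.2²) ≈ 1.6.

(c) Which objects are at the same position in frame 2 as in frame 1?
the green square, the brown hexagon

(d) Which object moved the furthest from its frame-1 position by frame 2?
the yellow hexagon

(moved 3.9; next 3.2)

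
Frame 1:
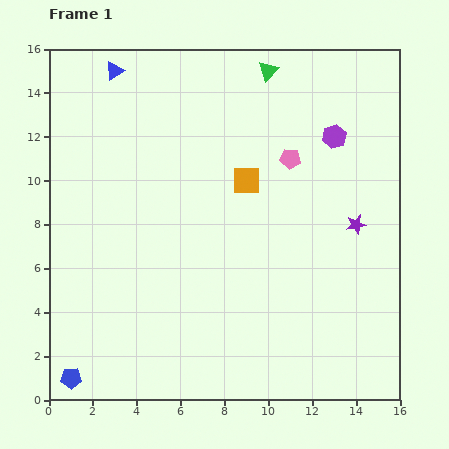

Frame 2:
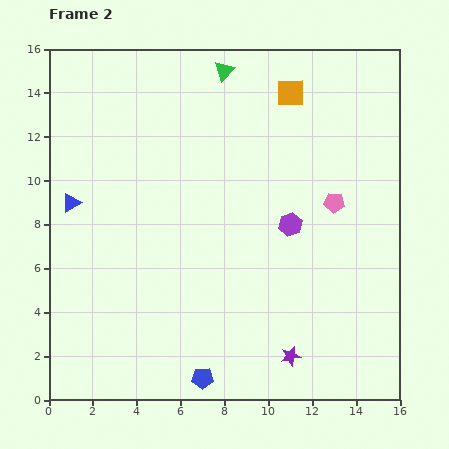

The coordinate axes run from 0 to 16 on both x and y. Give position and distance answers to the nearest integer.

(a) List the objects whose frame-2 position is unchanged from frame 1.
none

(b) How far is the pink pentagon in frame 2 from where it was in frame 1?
3

The pink pentagon moved from (11, 11) to (13, 9), a distance of √(2² + 2²) ≈ 3.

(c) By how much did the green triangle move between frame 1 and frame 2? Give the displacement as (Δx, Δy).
(-2, 0)

The green triangle was at (10, 15) in frame 1 and (8, 15) in frame 2.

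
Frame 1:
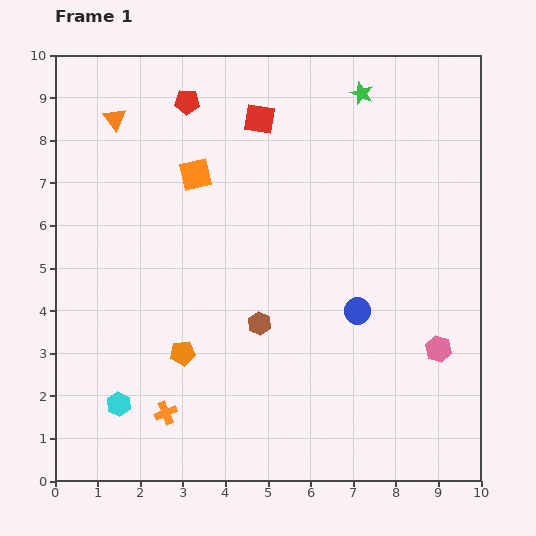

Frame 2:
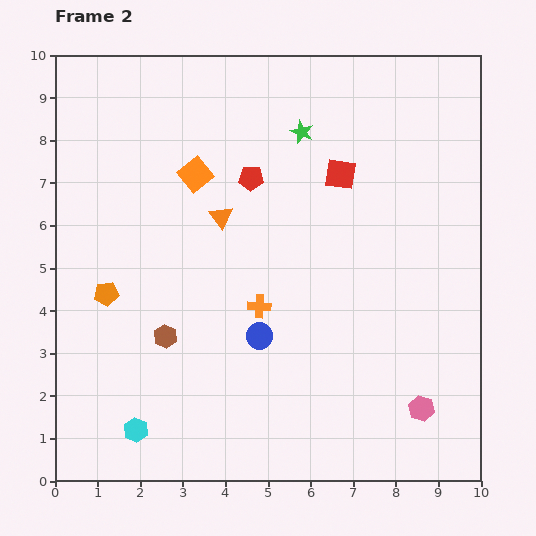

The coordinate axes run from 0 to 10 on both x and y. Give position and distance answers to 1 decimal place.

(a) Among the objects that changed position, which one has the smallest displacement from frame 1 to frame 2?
the cyan hexagon

(moved 0.7)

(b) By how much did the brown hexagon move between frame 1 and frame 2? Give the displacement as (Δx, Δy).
(-2.2, -0.3)

The brown hexagon was at (4.8, 3.7) in frame 1 and (2.6, 3.4) in frame 2.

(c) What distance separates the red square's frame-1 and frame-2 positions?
2.3

The red square moved from (4.8, 8.5) to (6.7, 7.2), a distance of √(1.9² + 1.3²) ≈ 2.3.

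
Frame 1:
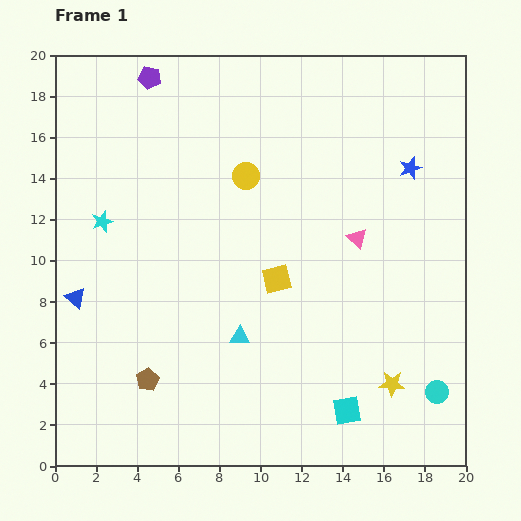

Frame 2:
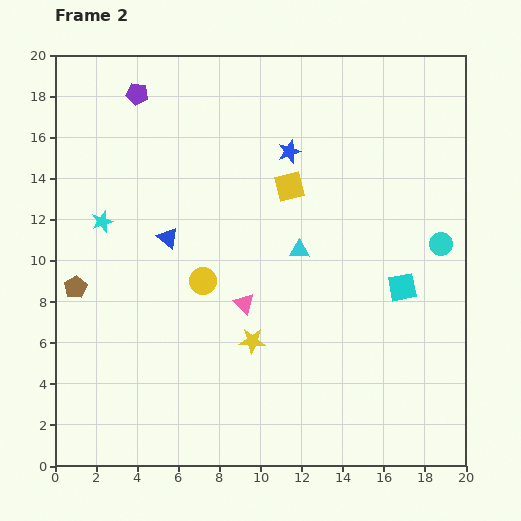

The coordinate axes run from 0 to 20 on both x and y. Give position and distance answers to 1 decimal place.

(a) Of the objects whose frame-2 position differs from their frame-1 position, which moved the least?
the purple pentagon

(moved 1.0)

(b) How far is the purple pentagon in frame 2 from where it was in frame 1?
1.0

The purple pentagon moved from (4.6, 18.9) to (4.0, 18.1), a distance of √(0.6² + 0.8²) ≈ 1.0.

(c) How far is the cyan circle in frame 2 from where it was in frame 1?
7.2

The cyan circle moved from (18.6, 3.6) to (18.8, 10.8), a distance of √(0.2² + 7.2²) ≈ 7.2.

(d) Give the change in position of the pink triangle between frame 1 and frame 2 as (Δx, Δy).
(-5.5, -3.2)

The pink triangle was at (14.7, 11.1) in frame 1 and (9.2, 7.9) in frame 2.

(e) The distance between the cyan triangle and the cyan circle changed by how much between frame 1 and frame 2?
-3.1

Distance in frame 1: 10.0. Distance in frame 2: 6.9.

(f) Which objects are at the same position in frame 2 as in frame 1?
the cyan star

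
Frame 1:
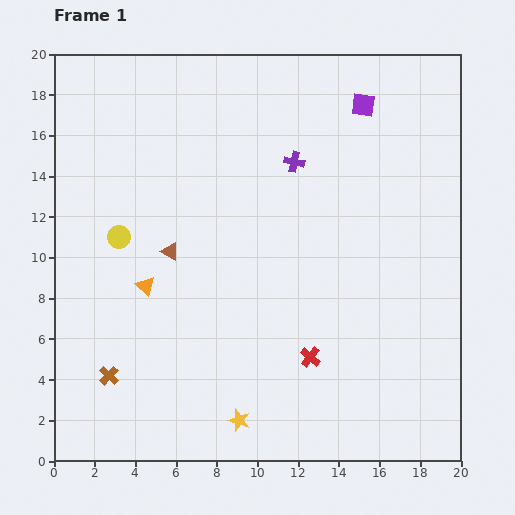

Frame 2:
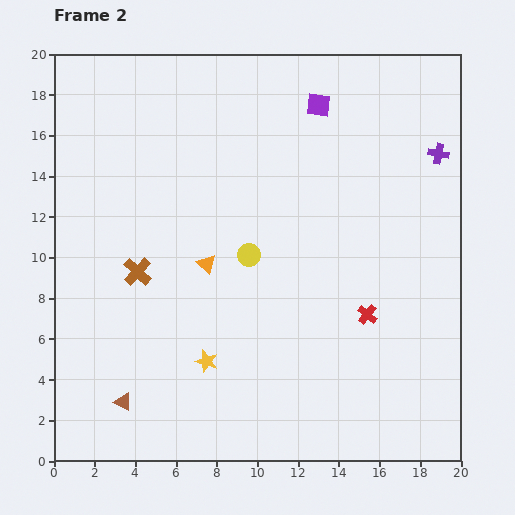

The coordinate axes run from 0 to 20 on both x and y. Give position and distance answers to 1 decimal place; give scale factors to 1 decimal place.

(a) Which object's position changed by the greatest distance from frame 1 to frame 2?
the brown triangle

(moved 7.7; next 7.1)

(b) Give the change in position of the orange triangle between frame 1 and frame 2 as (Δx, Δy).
(3.0, 1.1)

The orange triangle was at (4.5, 8.6) in frame 1 and (7.5, 9.7) in frame 2.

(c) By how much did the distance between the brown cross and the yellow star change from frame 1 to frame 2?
-1.2

Distance in frame 1: 6.8. Distance in frame 2: 5.6.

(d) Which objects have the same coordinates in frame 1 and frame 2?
none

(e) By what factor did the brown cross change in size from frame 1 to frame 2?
1.5×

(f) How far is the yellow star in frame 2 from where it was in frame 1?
3.3

The yellow star moved from (9.1, 2.0) to (7.5, 4.9), a distance of √(1.6² + 2.9²) ≈ 3.3.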